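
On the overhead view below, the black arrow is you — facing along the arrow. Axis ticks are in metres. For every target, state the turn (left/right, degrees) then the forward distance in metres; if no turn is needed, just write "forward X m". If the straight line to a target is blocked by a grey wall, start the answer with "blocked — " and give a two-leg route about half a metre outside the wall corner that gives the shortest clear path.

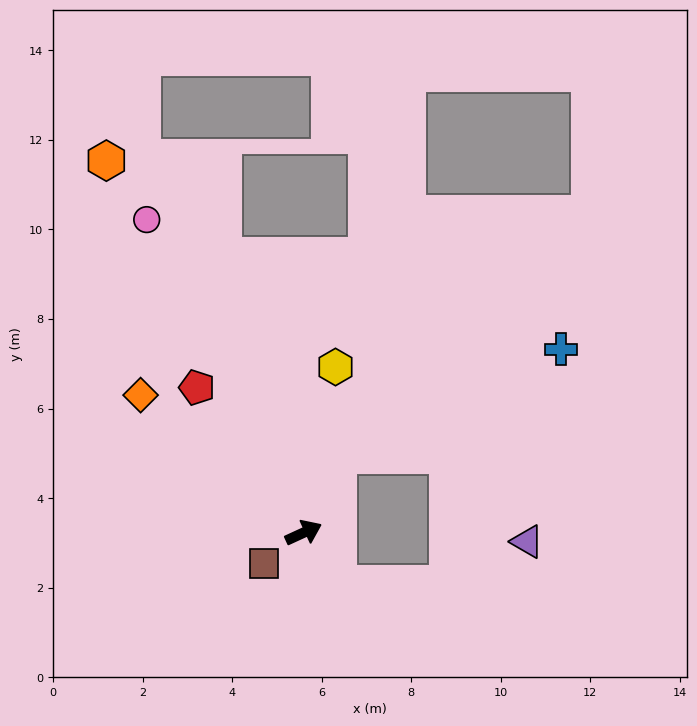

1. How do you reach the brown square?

turn right 167°, forward 1.1 m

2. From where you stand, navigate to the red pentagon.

turn left 102°, forward 4.0 m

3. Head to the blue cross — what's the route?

blocked — turn left 42°, forward 1.9 m, then turn right 41°, forward 5.5 m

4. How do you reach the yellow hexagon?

turn left 54°, forward 3.8 m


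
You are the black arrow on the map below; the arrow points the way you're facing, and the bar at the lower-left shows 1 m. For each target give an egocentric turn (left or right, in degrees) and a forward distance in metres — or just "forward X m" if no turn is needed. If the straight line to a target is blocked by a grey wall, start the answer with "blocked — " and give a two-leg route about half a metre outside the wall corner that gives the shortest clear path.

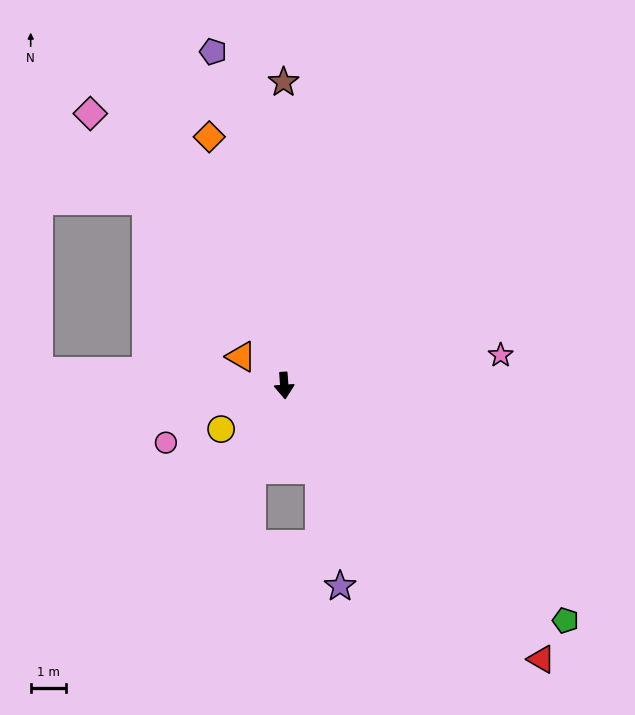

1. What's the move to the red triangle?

turn left 39°, forward 10.6 m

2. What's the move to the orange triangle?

turn right 128°, forward 1.5 m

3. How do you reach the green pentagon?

turn left 46°, forward 10.4 m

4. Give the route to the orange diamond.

turn right 167°, forward 7.4 m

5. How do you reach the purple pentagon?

turn right 172°, forward 9.7 m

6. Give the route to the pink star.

turn left 94°, forward 6.2 m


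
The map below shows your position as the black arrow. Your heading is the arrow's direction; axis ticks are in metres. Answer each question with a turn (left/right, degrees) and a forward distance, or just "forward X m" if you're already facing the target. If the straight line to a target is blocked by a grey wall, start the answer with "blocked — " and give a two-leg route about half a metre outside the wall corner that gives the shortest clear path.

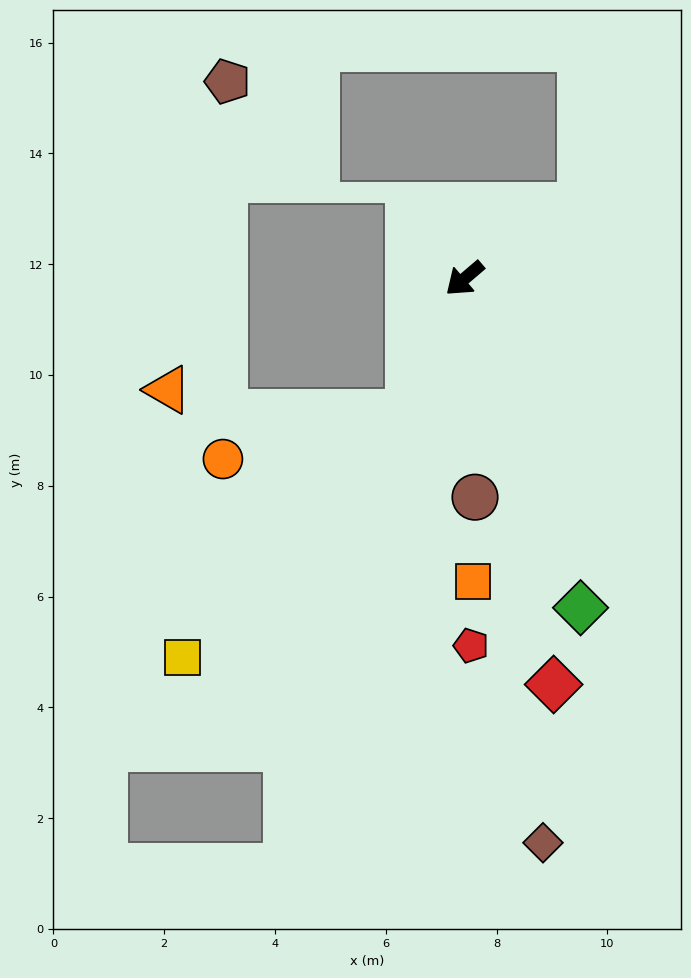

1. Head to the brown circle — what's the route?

turn left 52°, forward 4.0 m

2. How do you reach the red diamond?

turn left 62°, forward 7.5 m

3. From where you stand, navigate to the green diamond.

turn left 69°, forward 6.3 m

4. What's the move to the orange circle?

blocked — turn left 27°, forward 2.6 m, then turn right 54°, forward 3.5 m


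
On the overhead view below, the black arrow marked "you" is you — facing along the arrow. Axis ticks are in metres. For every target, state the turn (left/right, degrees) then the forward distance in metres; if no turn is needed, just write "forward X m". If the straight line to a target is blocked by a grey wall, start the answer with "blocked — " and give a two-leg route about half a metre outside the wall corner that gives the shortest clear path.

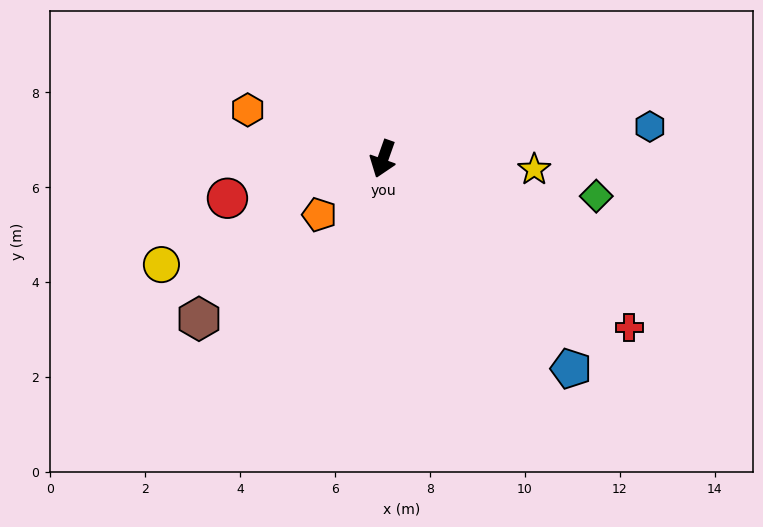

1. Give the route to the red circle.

turn right 56°, forward 3.4 m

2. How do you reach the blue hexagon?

turn left 116°, forward 5.7 m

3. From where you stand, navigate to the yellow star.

turn left 105°, forward 3.2 m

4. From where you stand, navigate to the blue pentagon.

turn left 61°, forward 5.9 m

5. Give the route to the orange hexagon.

turn right 90°, forward 3.0 m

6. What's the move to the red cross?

turn left 75°, forward 6.3 m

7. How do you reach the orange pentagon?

turn right 29°, forward 1.8 m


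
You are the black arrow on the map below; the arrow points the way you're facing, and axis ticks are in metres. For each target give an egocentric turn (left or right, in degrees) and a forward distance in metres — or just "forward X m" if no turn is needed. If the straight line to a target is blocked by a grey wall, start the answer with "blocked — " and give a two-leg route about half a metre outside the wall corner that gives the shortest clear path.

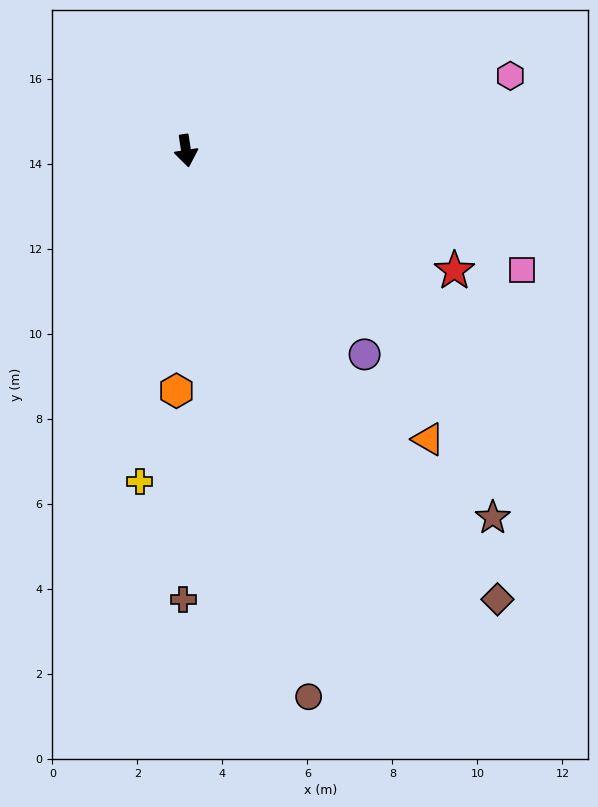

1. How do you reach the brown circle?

turn left 4°, forward 13.2 m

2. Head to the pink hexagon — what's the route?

turn left 94°, forward 7.8 m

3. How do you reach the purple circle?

turn left 32°, forward 6.4 m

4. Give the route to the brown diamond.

turn left 26°, forward 12.8 m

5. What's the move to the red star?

turn left 57°, forward 6.9 m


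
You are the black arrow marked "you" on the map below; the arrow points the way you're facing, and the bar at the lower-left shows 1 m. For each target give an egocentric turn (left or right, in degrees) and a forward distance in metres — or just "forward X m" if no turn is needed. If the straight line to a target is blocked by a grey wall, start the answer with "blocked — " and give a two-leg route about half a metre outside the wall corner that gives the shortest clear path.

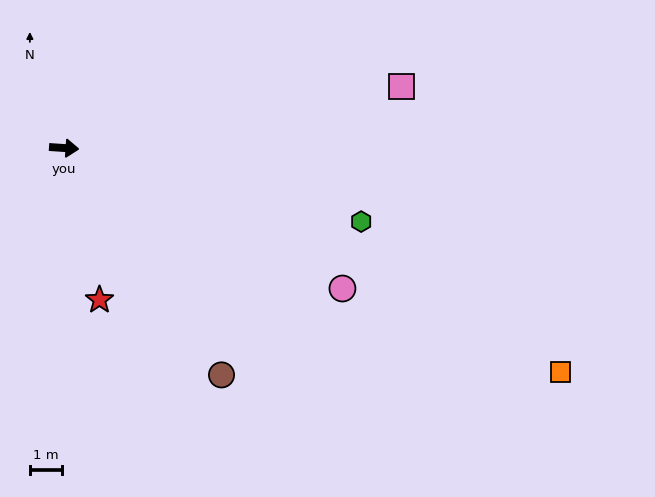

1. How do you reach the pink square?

turn left 14°, forward 10.7 m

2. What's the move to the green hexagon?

turn right 10°, forward 9.5 m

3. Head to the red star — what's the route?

turn right 73°, forward 4.9 m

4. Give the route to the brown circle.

turn right 51°, forward 8.6 m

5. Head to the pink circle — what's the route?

turn right 23°, forward 9.7 m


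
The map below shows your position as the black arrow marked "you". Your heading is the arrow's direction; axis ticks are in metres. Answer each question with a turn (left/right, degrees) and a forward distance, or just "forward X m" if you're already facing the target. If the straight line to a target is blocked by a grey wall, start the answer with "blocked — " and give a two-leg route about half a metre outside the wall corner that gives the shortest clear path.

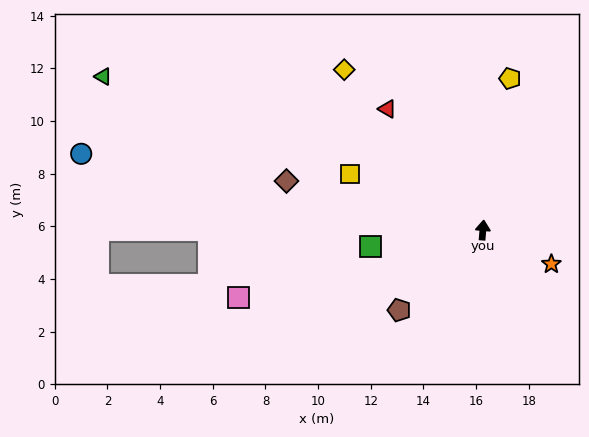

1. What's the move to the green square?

turn left 103°, forward 4.3 m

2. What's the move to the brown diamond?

turn left 81°, forward 7.7 m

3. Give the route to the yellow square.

turn left 72°, forward 5.5 m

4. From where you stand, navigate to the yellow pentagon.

turn right 5°, forward 5.8 m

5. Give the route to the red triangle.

turn left 43°, forward 5.9 m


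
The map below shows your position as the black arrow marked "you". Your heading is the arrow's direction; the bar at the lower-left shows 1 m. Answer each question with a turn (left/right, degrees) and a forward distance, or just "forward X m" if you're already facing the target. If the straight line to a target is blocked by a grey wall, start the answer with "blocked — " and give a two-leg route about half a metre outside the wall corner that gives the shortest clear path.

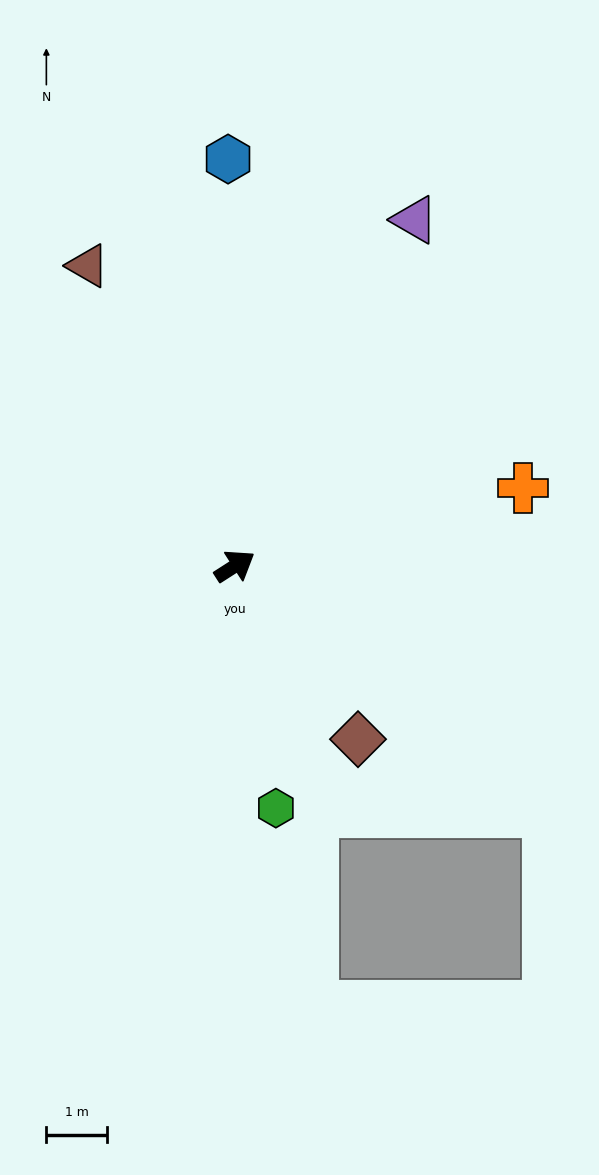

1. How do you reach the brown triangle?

turn left 83°, forward 5.5 m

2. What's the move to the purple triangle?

turn left 30°, forward 6.4 m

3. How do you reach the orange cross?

turn right 18°, forward 4.9 m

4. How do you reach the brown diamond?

turn right 87°, forward 3.5 m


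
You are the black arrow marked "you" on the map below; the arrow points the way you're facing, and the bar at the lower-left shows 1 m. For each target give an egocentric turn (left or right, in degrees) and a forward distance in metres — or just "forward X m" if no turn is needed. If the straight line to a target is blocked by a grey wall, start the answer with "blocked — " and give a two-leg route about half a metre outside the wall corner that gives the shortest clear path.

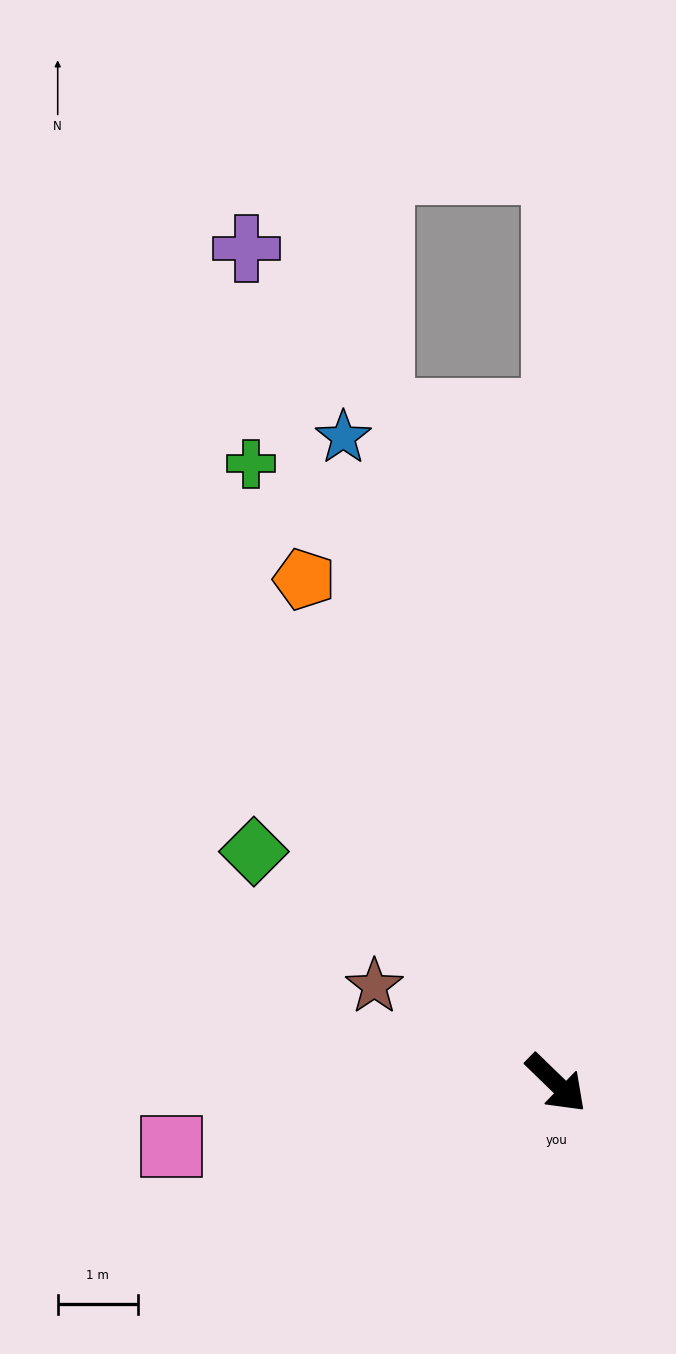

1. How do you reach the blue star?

turn left 152°, forward 8.5 m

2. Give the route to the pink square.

turn right 127°, forward 4.9 m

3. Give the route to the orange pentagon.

turn left 161°, forward 7.0 m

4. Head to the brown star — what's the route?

turn right 164°, forward 2.6 m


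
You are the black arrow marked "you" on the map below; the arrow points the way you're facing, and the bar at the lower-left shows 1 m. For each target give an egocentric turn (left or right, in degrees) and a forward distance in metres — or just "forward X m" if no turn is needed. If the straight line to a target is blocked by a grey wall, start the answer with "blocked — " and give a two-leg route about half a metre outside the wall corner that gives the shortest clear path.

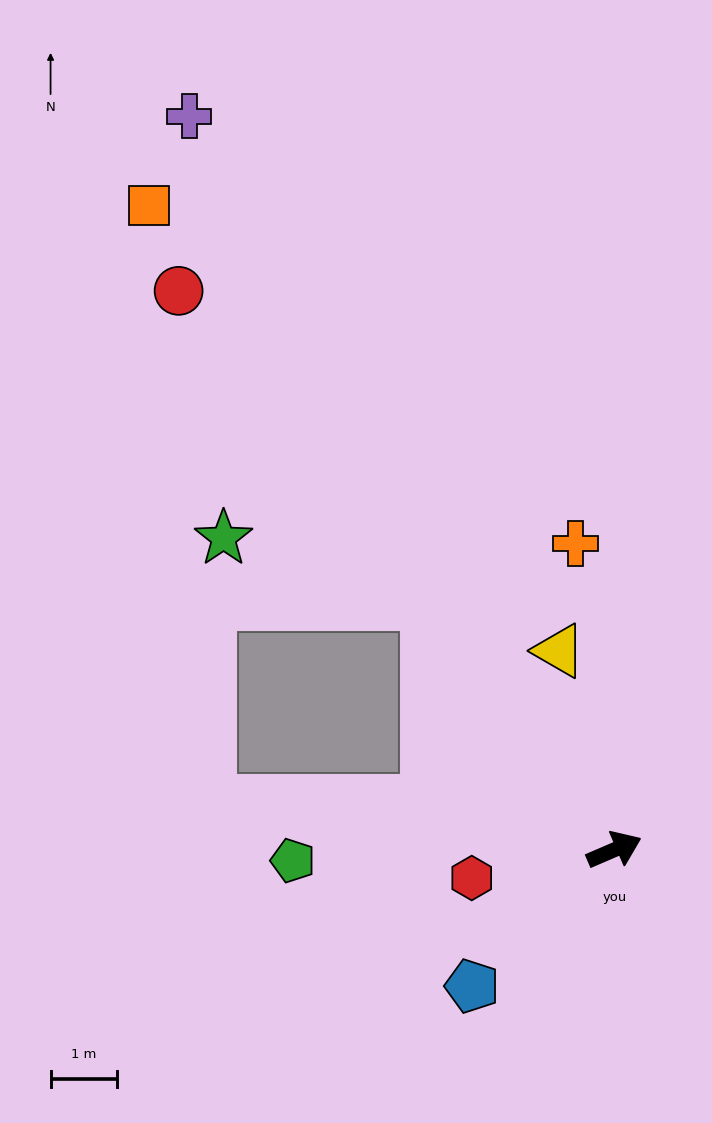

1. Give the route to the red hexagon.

turn left 168°, forward 2.2 m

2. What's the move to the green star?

blocked — turn left 103°, forward 4.6 m, then turn left 36°, forward 3.2 m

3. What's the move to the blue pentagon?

turn right 160°, forward 2.9 m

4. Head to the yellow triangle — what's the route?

turn left 82°, forward 3.1 m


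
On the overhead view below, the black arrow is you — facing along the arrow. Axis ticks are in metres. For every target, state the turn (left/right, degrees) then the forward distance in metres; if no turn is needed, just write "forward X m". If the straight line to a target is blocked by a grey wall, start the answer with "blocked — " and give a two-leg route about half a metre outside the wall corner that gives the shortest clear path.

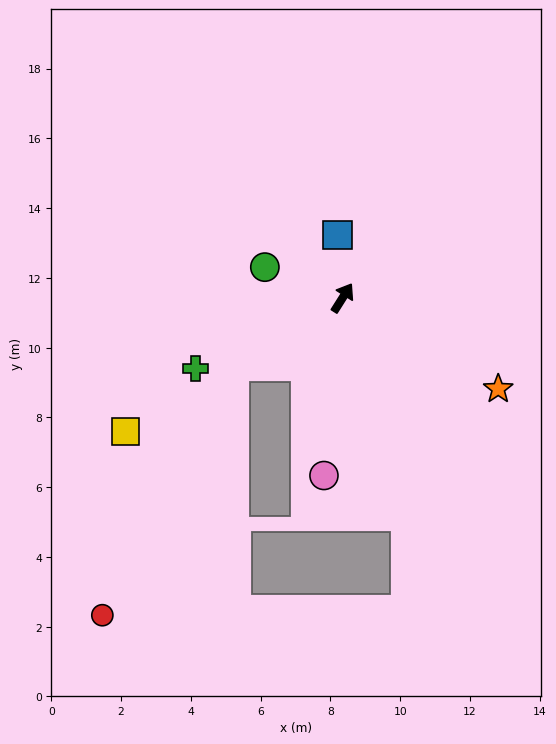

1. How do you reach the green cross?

turn left 148°, forward 4.7 m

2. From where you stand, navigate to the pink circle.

turn right 154°, forward 5.1 m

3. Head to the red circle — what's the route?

blocked — turn left 155°, forward 3.7 m, then turn left 29°, forward 8.1 m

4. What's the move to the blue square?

turn left 37°, forward 1.8 m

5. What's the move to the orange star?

turn right 88°, forward 5.2 m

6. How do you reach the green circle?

turn left 101°, forward 2.4 m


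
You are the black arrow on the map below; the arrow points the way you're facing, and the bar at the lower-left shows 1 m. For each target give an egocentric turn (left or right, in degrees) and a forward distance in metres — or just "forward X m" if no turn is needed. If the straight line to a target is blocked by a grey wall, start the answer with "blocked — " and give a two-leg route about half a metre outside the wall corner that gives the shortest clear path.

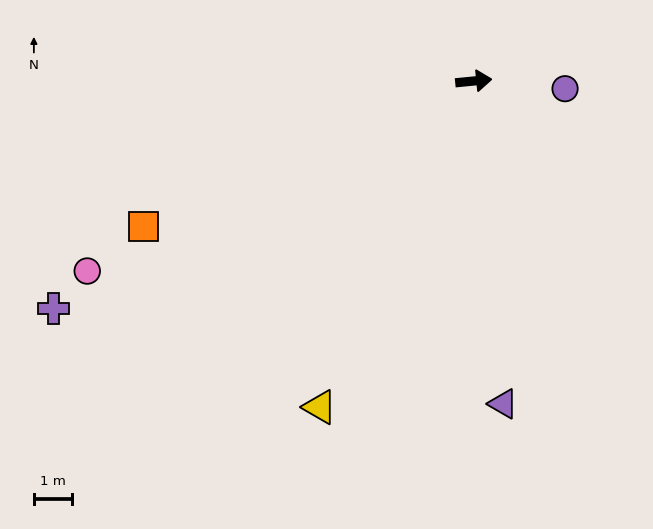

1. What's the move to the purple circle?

turn right 10°, forward 2.4 m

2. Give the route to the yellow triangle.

turn right 121°, forward 9.3 m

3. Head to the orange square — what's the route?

turn right 162°, forward 9.4 m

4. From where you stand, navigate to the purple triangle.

turn right 90°, forward 8.4 m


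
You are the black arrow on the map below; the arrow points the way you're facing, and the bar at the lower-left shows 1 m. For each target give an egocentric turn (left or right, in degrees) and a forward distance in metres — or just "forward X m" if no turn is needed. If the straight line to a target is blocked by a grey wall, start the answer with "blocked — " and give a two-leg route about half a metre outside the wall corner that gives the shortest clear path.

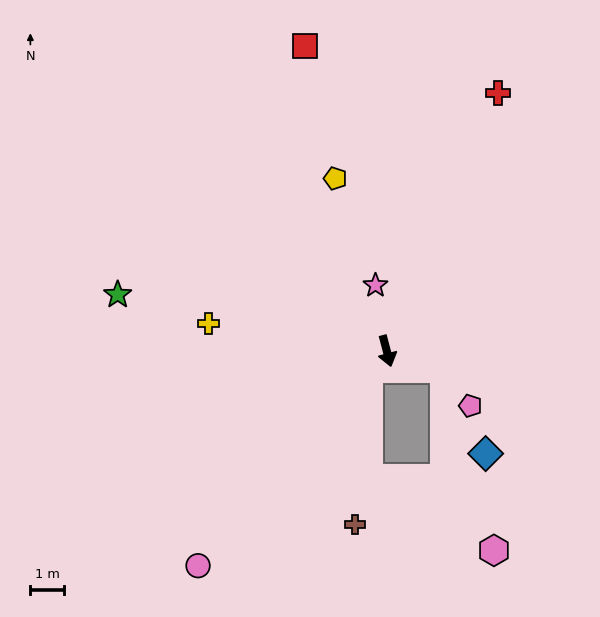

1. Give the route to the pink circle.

turn right 56°, forward 8.6 m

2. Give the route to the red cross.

turn left 142°, forward 8.4 m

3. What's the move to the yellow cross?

turn right 114°, forward 5.4 m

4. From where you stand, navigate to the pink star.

turn left 175°, forward 2.0 m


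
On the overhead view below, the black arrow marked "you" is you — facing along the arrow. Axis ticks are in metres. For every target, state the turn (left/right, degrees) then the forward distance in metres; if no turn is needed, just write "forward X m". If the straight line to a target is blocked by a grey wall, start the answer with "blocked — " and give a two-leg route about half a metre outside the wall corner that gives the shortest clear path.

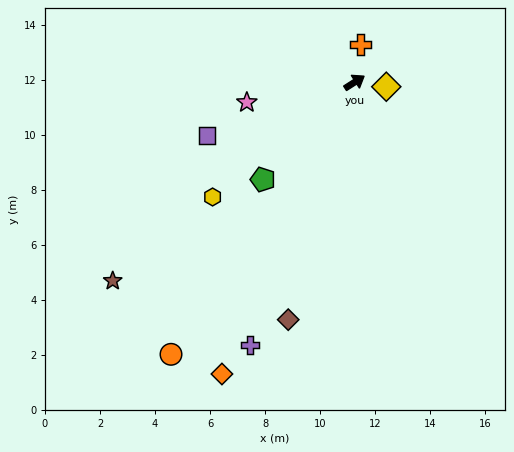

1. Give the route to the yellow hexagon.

turn right 174°, forward 6.6 m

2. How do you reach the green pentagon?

turn right 166°, forward 4.9 m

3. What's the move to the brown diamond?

turn right 138°, forward 9.0 m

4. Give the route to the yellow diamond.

turn right 41°, forward 1.2 m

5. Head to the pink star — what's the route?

turn left 158°, forward 4.0 m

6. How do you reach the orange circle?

turn right 157°, forward 11.9 m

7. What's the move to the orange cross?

turn left 48°, forward 1.4 m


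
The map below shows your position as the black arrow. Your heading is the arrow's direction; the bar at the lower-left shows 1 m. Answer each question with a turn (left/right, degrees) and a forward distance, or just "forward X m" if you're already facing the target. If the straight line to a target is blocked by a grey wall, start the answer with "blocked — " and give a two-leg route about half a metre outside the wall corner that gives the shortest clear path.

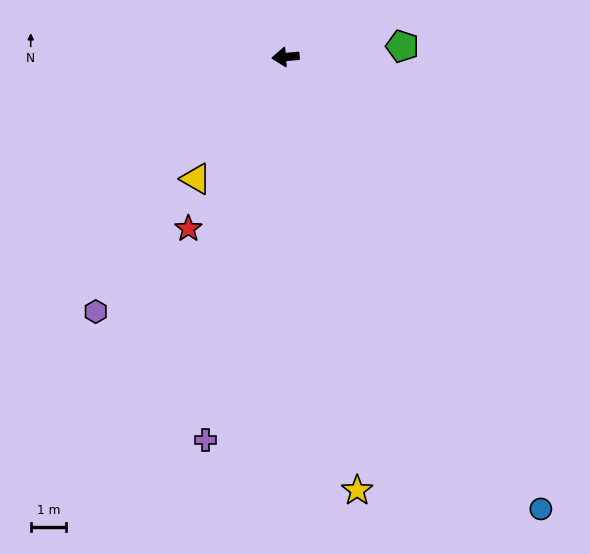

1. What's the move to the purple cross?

turn left 73°, forward 11.2 m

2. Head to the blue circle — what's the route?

turn left 115°, forward 14.8 m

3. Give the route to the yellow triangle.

turn left 49°, forward 4.3 m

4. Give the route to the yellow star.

turn left 95°, forward 12.6 m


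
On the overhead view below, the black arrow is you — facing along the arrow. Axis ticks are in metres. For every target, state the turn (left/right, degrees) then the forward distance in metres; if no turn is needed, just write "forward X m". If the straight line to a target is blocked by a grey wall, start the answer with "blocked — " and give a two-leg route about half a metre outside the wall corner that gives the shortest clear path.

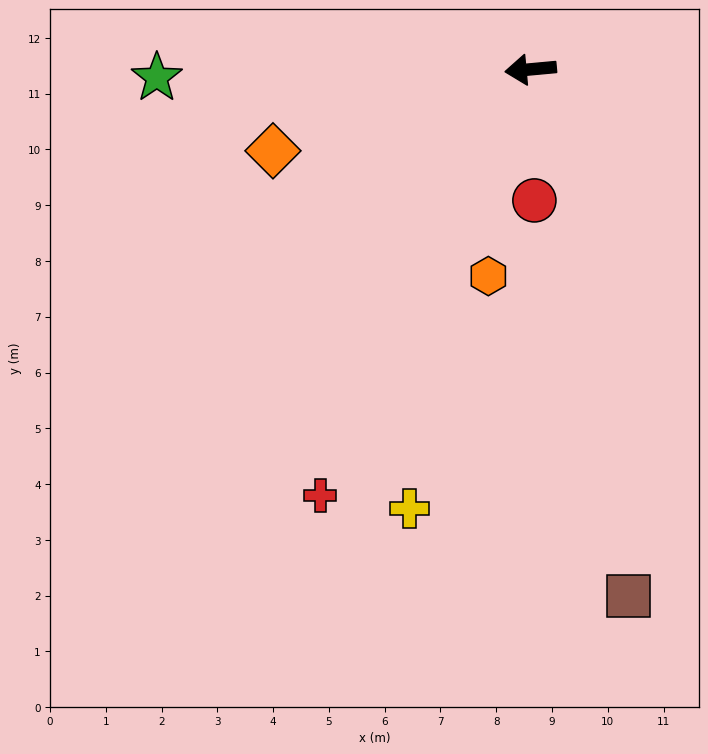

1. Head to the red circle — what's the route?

turn left 86°, forward 2.4 m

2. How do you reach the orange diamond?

turn left 12°, forward 4.8 m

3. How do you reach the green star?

turn right 4°, forward 6.7 m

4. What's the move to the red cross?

turn left 58°, forward 8.5 m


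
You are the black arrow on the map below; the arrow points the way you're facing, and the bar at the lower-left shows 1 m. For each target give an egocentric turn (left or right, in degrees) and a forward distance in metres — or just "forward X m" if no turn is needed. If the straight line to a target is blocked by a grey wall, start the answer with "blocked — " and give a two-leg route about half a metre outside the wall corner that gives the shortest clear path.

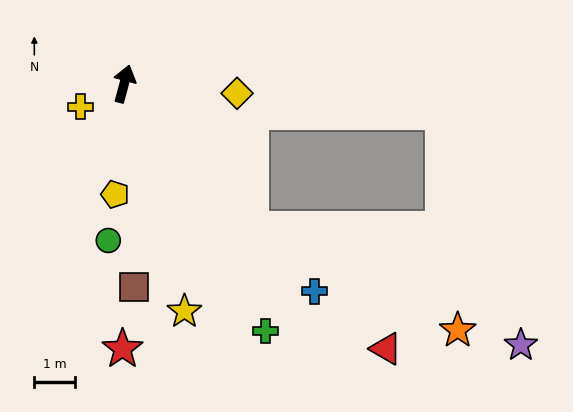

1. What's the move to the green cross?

turn right 135°, forward 7.0 m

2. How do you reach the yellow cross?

turn left 133°, forward 1.2 m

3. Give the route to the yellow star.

turn right 150°, forward 5.8 m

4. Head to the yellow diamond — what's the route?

turn right 80°, forward 2.8 m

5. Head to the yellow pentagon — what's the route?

turn right 170°, forward 2.7 m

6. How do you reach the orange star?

blocked — turn right 124°, forward 4.7 m, then turn left 23°, forward 5.6 m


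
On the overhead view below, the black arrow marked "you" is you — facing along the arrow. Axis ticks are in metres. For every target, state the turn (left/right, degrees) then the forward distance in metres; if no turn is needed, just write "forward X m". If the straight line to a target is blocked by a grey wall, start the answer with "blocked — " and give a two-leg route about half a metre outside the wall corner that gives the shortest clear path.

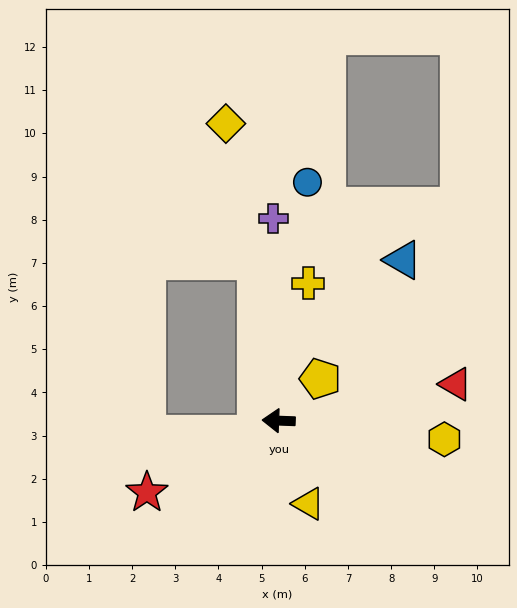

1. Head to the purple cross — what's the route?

turn right 86°, forward 4.7 m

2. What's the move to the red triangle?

turn right 166°, forward 4.2 m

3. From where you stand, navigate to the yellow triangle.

turn left 112°, forward 2.0 m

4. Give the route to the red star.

turn left 31°, forward 3.5 m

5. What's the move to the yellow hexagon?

turn left 176°, forward 3.9 m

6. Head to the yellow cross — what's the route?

turn right 100°, forward 3.3 m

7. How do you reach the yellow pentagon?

turn right 133°, forward 1.4 m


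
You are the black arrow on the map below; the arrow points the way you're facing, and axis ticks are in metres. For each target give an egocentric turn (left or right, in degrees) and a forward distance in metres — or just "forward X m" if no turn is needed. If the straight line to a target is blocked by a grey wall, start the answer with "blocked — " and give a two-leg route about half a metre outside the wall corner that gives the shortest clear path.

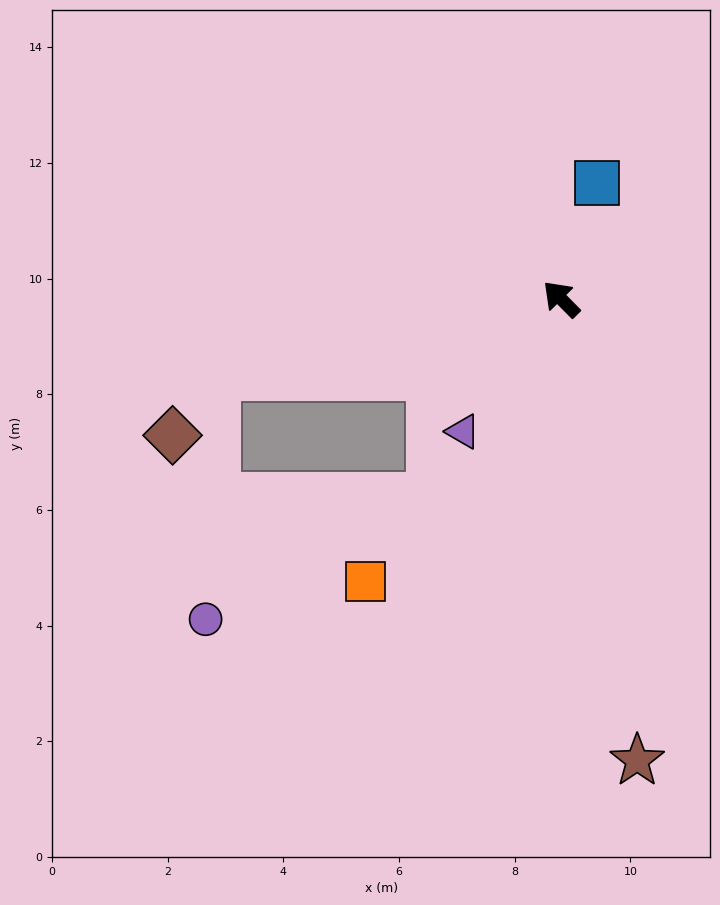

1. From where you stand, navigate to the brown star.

turn left 145°, forward 8.1 m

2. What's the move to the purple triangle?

turn left 99°, forward 2.9 m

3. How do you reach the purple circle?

blocked — turn left 58°, forward 6.1 m, then turn left 75°, forward 4.2 m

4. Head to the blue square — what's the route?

turn right 62°, forward 2.1 m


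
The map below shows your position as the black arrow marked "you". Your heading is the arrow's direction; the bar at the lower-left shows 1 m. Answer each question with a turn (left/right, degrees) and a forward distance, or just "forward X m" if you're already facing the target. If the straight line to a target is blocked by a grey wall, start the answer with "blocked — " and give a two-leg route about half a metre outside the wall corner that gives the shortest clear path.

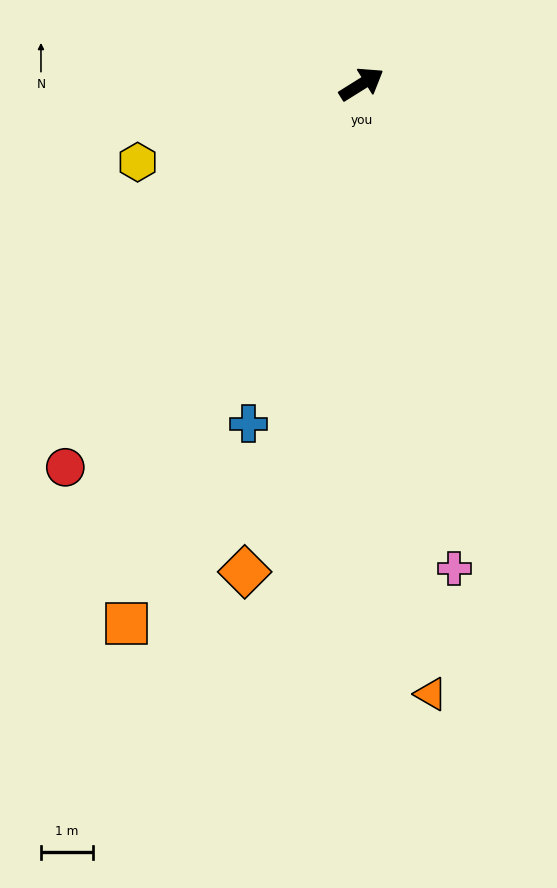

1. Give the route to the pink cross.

turn right 111°, forward 9.5 m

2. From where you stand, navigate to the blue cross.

turn right 140°, forward 6.9 m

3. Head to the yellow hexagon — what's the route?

turn left 167°, forward 4.5 m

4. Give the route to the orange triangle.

turn right 116°, forward 11.8 m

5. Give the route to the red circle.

turn right 160°, forward 9.3 m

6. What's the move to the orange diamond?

turn right 135°, forward 9.6 m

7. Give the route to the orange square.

turn right 146°, forward 11.3 m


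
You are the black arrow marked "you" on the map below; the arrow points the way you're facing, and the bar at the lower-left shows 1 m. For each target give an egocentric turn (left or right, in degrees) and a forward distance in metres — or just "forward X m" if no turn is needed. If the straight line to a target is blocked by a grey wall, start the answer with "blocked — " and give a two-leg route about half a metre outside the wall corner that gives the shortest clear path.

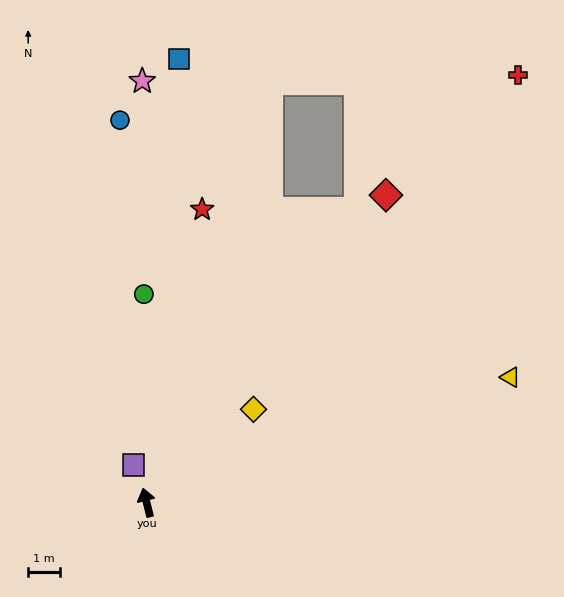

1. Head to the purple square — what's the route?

turn left 5°, forward 1.2 m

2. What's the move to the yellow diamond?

turn right 63°, forward 4.4 m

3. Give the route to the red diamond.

turn right 52°, forward 12.2 m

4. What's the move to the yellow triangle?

turn right 85°, forward 12.0 m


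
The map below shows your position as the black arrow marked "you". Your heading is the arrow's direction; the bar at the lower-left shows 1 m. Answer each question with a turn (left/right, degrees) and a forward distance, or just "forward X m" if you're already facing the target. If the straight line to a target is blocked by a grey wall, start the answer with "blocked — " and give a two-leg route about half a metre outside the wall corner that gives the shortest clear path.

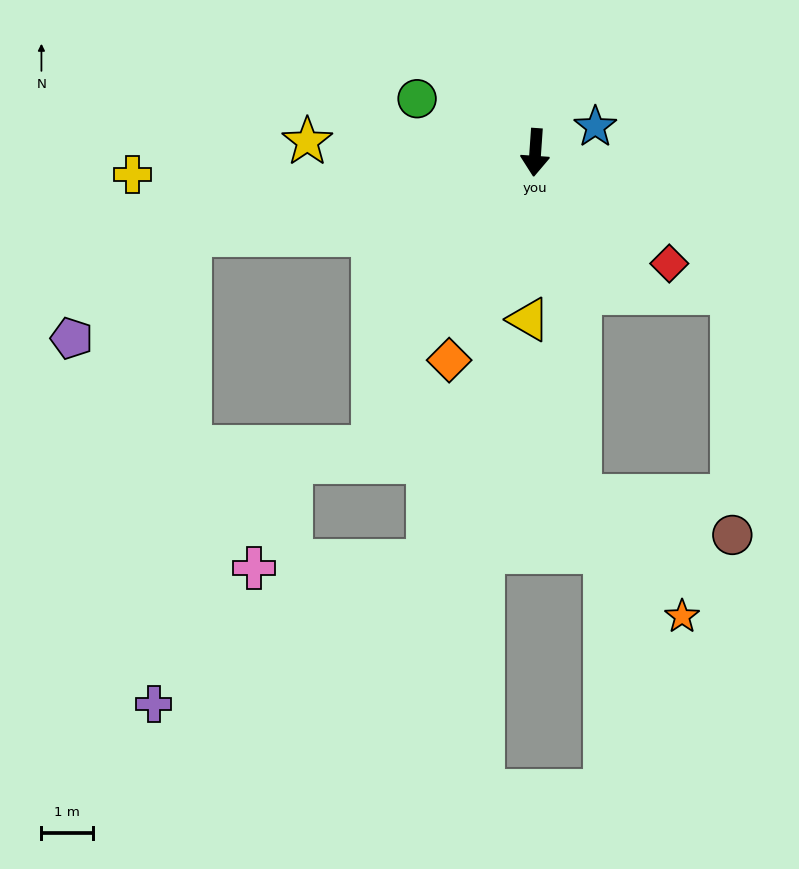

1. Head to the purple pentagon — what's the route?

blocked — turn right 73°, forward 6.9 m, then turn left 28°, forward 3.1 m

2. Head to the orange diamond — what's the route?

turn right 19°, forward 4.4 m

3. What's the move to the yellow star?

turn right 89°, forward 4.5 m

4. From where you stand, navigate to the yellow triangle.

forward 3.3 m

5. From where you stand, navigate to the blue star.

turn left 117°, forward 1.3 m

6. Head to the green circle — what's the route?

turn right 110°, forward 2.5 m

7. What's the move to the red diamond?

turn left 54°, forward 3.4 m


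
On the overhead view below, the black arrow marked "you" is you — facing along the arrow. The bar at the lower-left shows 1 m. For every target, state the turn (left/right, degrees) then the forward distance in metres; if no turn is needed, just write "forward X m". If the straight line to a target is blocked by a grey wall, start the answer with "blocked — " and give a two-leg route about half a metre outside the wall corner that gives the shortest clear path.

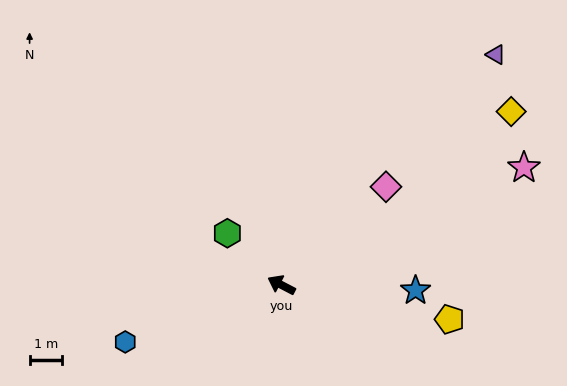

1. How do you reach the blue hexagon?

turn left 48°, forward 5.1 m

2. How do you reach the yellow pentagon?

turn right 164°, forward 5.3 m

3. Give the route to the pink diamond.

turn right 109°, forward 4.4 m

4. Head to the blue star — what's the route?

turn right 155°, forward 4.1 m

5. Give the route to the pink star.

turn right 127°, forward 8.3 m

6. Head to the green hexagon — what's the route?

turn right 16°, forward 2.3 m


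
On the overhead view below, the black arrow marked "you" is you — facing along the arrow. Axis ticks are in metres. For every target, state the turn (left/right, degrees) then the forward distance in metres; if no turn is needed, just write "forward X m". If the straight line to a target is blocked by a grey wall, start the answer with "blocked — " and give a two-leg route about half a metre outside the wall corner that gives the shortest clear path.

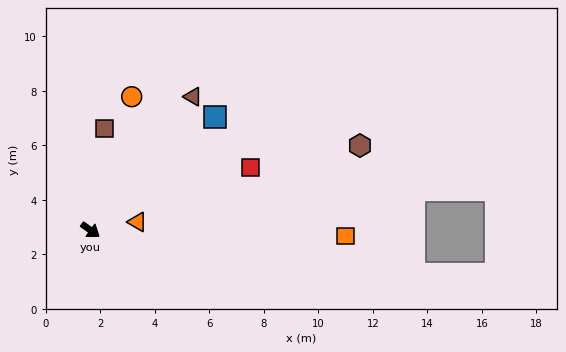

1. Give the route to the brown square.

turn left 118°, forward 3.8 m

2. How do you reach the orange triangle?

turn left 46°, forward 1.8 m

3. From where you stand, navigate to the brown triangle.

turn left 88°, forward 6.2 m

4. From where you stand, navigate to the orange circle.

turn left 109°, forward 5.1 m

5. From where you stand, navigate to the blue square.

turn left 78°, forward 6.2 m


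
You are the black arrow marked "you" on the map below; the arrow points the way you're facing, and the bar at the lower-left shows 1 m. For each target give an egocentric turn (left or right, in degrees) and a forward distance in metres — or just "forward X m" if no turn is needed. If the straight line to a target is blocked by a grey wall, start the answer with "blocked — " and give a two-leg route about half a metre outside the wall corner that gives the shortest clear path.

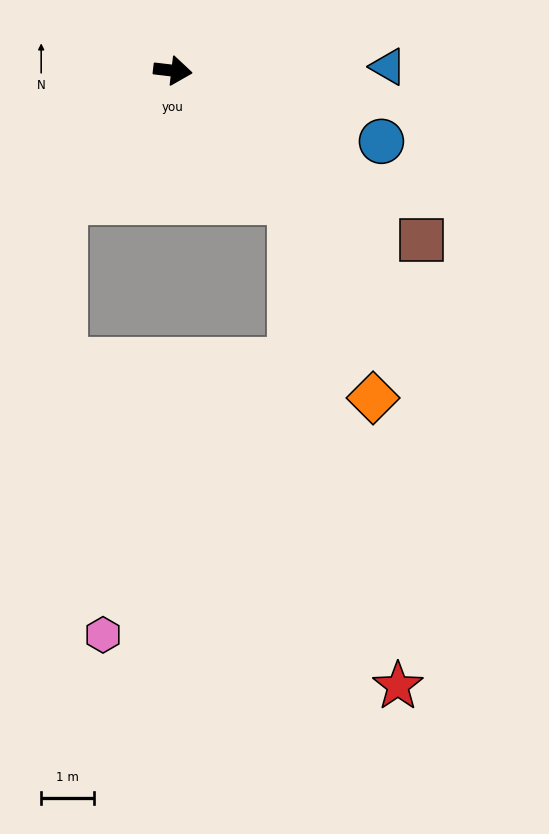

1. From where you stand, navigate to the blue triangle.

turn left 8°, forward 4.1 m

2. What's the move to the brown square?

turn right 28°, forward 5.7 m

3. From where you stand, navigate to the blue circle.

turn right 12°, forward 4.2 m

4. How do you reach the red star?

blocked — turn right 42°, forward 3.3 m, then turn right 29°, forward 9.4 m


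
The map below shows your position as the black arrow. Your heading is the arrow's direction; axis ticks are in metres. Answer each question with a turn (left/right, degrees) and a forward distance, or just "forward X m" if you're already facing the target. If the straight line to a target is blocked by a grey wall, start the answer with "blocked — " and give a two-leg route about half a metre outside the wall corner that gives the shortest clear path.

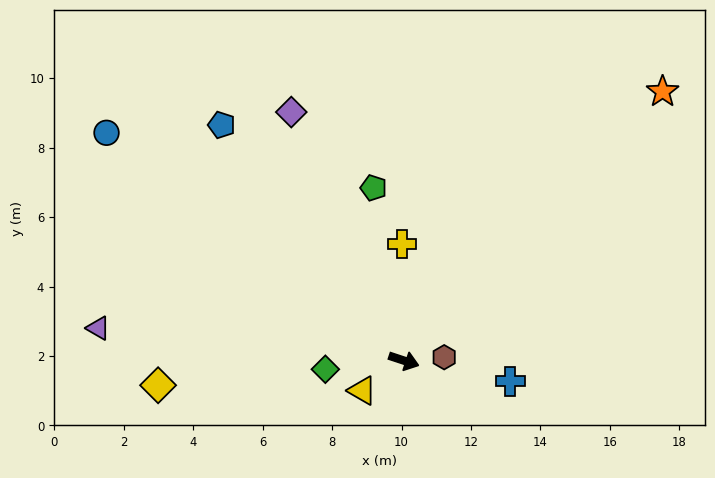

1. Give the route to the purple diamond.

turn left 133°, forward 7.9 m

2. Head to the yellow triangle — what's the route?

turn right 126°, forward 1.5 m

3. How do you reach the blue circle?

turn left 161°, forward 10.8 m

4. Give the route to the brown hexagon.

turn left 23°, forward 1.2 m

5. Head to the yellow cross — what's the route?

turn left 109°, forward 3.4 m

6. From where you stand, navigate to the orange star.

turn left 64°, forward 10.8 m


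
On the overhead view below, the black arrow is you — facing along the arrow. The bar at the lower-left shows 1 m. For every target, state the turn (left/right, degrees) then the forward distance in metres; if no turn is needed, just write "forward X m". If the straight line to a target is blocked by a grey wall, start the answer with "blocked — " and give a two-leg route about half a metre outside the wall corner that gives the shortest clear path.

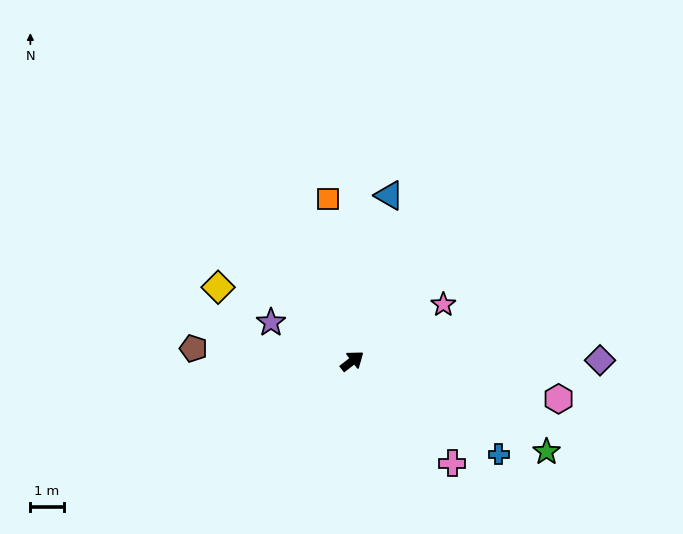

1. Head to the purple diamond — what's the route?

turn right 38°, forward 7.5 m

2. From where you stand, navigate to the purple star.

turn left 117°, forward 2.7 m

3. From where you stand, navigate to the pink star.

turn right 6°, forward 3.2 m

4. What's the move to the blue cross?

turn right 70°, forward 5.2 m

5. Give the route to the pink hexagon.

turn right 48°, forward 6.3 m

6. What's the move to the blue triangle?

turn left 40°, forward 5.1 m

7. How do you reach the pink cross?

turn right 83°, forward 4.3 m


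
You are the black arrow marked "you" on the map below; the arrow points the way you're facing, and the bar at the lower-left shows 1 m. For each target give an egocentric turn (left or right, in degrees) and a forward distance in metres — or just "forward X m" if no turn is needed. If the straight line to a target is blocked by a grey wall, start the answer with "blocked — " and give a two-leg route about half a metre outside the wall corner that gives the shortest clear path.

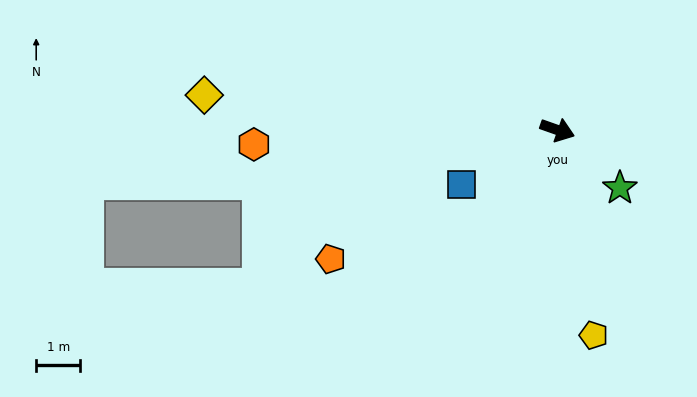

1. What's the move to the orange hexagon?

turn right 158°, forward 6.9 m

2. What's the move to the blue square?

turn right 131°, forward 2.5 m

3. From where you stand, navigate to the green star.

turn right 23°, forward 1.9 m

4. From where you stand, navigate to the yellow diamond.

turn right 166°, forward 8.0 m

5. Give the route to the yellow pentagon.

turn right 61°, forward 4.7 m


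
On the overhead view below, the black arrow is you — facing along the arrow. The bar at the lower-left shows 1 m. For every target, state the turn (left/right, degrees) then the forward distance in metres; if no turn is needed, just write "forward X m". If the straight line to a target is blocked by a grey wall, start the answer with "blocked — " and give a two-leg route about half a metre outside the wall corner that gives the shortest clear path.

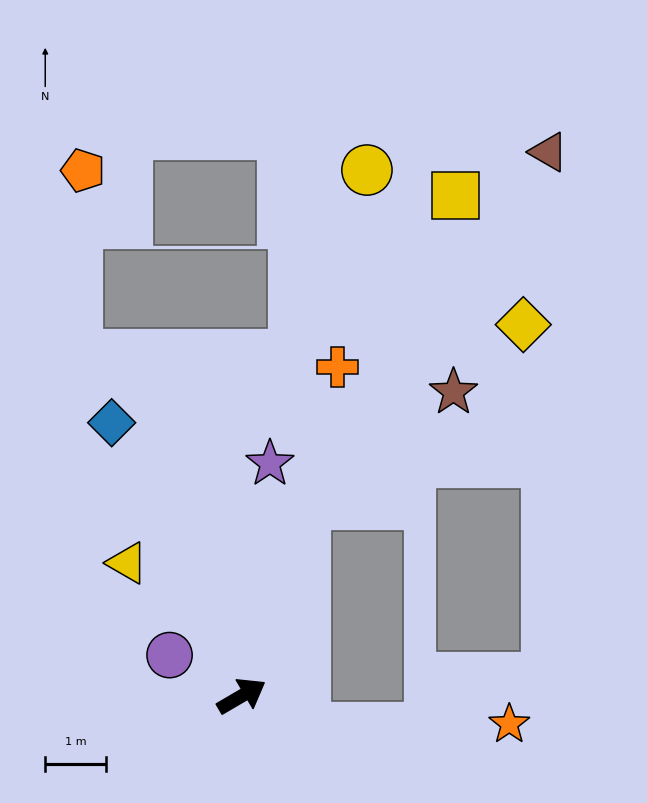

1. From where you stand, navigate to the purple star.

turn left 53°, forward 3.9 m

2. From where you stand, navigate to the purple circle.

turn left 120°, forward 1.4 m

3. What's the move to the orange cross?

turn left 43°, forward 5.7 m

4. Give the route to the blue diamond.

turn left 85°, forward 5.0 m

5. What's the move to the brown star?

blocked — turn left 41°, forward 3.4 m, then turn right 35°, forward 3.1 m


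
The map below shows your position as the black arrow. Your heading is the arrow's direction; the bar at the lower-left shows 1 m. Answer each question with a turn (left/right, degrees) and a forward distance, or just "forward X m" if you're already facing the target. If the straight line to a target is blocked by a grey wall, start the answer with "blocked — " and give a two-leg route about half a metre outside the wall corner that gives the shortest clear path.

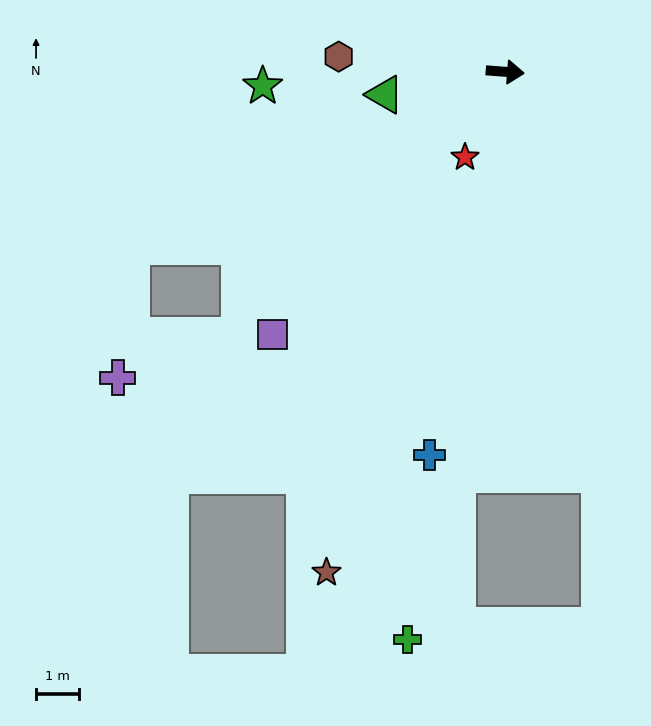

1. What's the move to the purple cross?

blocked — turn right 151°, forward 9.6 m, then turn left 59°, forward 3.1 m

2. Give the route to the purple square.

turn right 127°, forward 8.2 m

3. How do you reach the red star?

turn right 111°, forward 2.2 m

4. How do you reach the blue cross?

turn right 97°, forward 9.1 m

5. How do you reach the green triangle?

turn right 165°, forward 2.9 m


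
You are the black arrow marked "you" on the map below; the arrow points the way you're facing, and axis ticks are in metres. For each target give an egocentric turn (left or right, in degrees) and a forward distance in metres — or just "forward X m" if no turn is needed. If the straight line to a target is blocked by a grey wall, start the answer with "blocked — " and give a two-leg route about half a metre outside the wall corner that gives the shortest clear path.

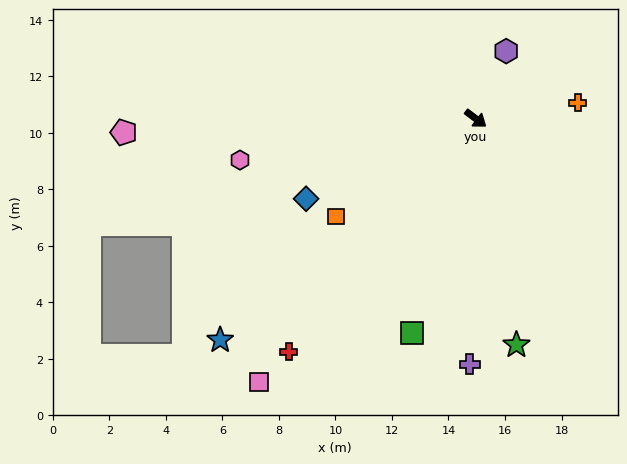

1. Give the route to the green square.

turn right 69°, forward 7.9 m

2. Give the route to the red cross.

turn right 92°, forward 10.6 m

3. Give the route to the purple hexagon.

turn left 103°, forward 2.6 m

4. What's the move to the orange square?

turn right 108°, forward 6.0 m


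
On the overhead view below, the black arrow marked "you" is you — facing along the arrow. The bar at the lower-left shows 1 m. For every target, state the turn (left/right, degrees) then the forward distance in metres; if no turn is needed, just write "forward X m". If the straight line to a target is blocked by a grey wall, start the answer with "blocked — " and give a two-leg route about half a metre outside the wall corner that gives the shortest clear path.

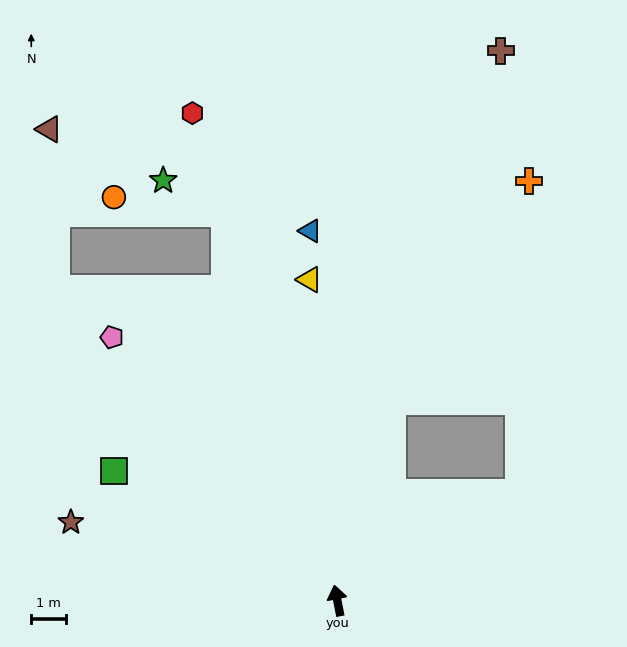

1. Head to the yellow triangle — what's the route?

turn right 6°, forward 9.2 m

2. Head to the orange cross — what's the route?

blocked — turn right 26°, forward 5.9 m, then turn right 17°, forward 7.4 m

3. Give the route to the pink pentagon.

turn left 29°, forward 9.9 m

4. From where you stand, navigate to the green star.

blocked — turn left 5°, forward 11.6 m, then turn left 47°, forward 2.0 m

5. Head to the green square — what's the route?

turn left 49°, forward 7.4 m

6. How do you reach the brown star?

turn left 63°, forward 7.9 m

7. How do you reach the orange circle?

blocked — turn left 5°, forward 11.6 m, then turn left 66°, forward 3.2 m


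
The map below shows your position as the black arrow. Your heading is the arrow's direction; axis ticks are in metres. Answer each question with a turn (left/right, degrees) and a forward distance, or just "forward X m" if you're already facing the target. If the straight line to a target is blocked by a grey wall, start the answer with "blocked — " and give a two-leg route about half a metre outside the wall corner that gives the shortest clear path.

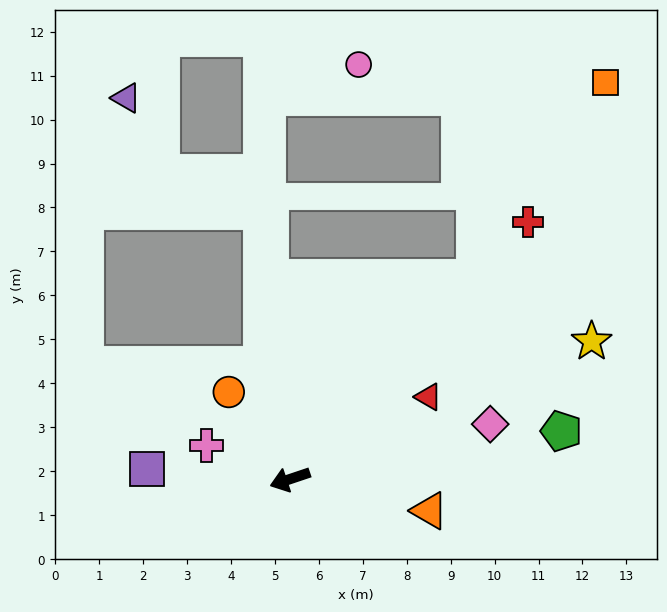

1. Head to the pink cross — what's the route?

turn right 41°, forward 2.0 m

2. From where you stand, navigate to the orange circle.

turn right 73°, forward 2.4 m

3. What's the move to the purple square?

turn right 23°, forward 3.3 m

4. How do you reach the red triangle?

turn right 168°, forward 3.7 m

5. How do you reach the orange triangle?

turn left 149°, forward 3.3 m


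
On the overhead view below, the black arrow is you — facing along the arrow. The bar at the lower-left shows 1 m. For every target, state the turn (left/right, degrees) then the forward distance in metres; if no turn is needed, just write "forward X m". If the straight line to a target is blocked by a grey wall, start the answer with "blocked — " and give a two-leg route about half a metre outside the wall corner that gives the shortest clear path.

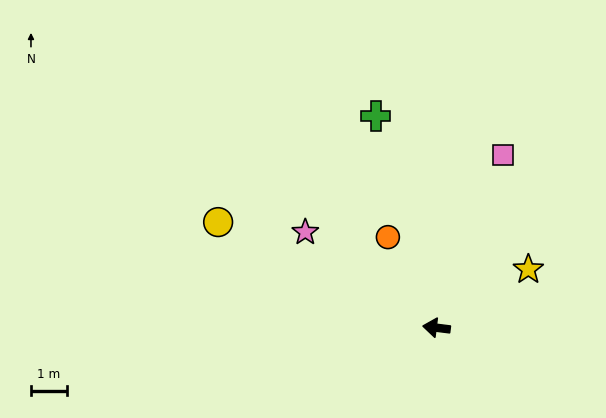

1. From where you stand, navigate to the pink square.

turn right 104°, forward 5.2 m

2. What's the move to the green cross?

turn right 67°, forward 6.2 m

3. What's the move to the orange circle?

turn right 55°, forward 2.9 m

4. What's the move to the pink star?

turn right 29°, forward 4.6 m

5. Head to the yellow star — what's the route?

turn right 140°, forward 3.1 m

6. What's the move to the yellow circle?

turn right 19°, forward 6.8 m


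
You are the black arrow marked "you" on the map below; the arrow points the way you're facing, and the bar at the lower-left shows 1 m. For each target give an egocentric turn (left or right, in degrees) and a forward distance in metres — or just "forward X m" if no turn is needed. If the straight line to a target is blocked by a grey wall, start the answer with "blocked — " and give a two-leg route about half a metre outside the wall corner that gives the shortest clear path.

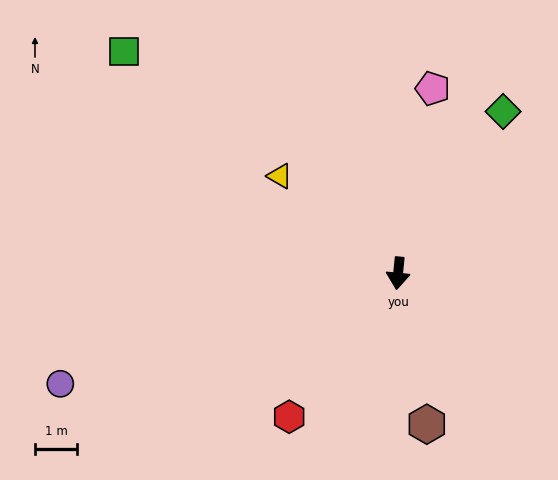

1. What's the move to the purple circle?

turn right 66°, forward 8.4 m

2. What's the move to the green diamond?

turn left 153°, forward 4.5 m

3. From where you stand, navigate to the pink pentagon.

turn left 175°, forward 4.4 m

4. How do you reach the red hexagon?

turn right 32°, forward 4.2 m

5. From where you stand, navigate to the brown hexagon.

turn left 16°, forward 3.6 m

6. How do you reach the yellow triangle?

turn right 124°, forward 3.6 m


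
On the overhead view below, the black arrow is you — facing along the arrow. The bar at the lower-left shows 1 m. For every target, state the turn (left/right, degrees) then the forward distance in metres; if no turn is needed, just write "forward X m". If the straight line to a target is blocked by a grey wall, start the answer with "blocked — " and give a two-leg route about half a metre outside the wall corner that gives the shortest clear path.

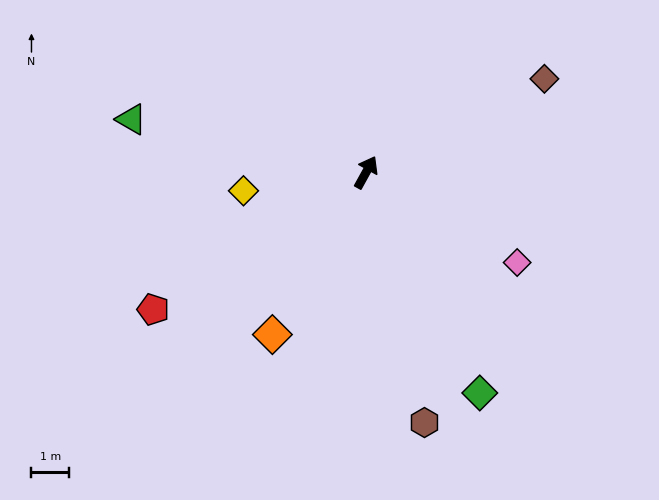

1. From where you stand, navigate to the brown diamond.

turn right 33°, forward 5.3 m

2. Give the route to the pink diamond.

turn right 92°, forward 4.7 m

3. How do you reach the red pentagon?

turn left 152°, forward 6.7 m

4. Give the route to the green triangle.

turn left 106°, forward 6.4 m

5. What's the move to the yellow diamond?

turn left 128°, forward 3.3 m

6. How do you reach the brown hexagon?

turn right 138°, forward 6.8 m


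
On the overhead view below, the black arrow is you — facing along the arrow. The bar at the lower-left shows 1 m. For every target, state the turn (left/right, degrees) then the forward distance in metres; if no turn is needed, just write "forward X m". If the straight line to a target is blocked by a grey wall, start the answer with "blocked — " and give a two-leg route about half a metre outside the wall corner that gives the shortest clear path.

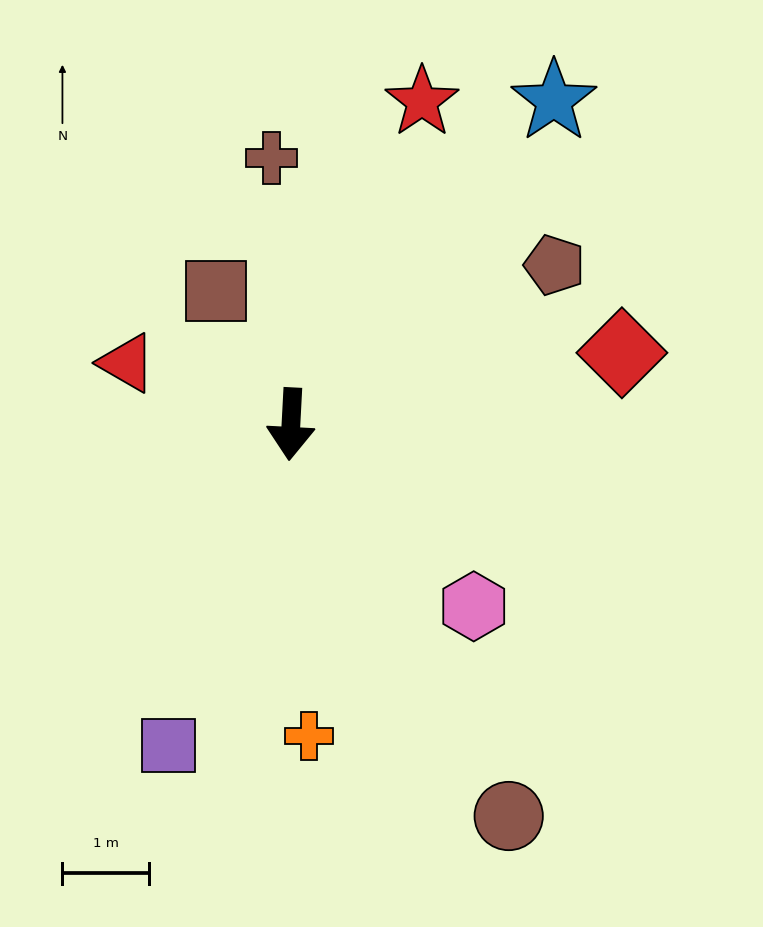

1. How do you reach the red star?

turn left 161°, forward 4.0 m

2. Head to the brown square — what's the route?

turn right 148°, forward 1.8 m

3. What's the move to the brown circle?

turn left 32°, forward 5.2 m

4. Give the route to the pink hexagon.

turn left 48°, forward 3.0 m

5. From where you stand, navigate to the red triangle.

turn right 108°, forward 2.0 m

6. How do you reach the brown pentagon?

turn left 124°, forward 3.6 m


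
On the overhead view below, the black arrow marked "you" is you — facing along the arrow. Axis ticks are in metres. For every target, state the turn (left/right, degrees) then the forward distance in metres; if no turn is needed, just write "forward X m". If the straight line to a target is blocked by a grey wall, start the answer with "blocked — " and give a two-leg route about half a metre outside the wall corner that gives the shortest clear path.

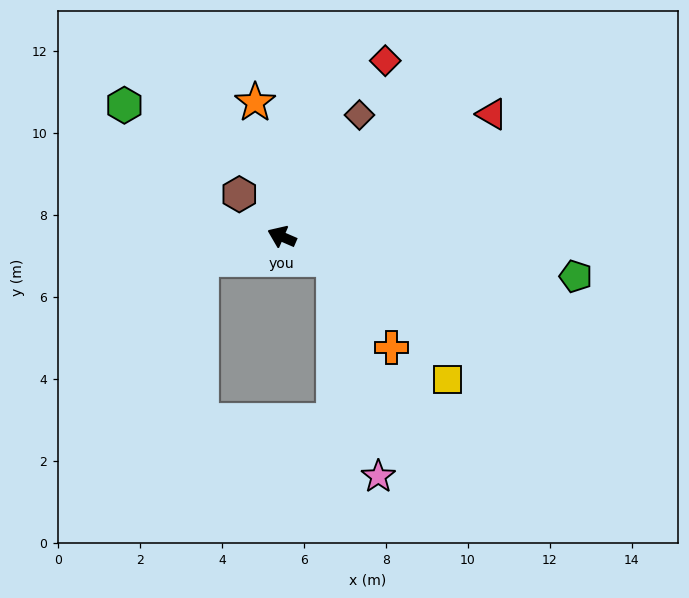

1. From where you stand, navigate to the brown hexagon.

turn right 21°, forward 1.5 m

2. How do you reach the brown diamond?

turn right 99°, forward 3.5 m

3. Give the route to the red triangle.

turn right 126°, forward 5.9 m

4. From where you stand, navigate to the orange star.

turn right 55°, forward 3.3 m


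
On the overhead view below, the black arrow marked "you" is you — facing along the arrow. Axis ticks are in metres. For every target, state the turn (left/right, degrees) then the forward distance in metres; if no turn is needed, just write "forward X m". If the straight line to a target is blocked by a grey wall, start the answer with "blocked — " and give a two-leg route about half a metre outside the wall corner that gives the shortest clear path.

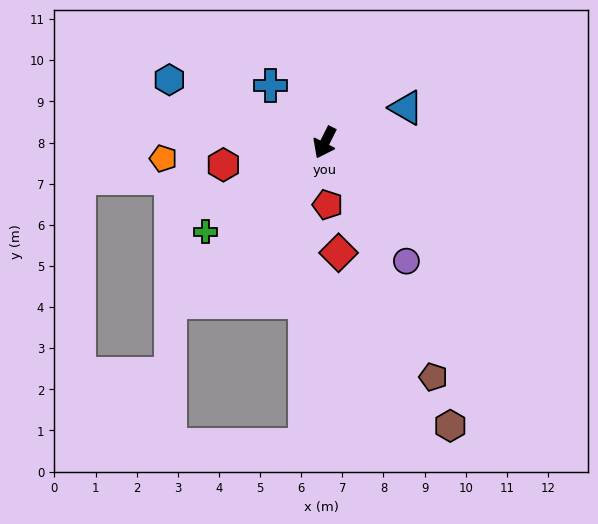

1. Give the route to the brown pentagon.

turn left 52°, forward 6.3 m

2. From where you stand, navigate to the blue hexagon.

turn right 85°, forward 4.1 m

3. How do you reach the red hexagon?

turn right 51°, forward 2.5 m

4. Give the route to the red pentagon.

turn left 29°, forward 1.5 m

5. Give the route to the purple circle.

turn left 61°, forward 3.5 m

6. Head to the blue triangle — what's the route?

turn left 140°, forward 2.2 m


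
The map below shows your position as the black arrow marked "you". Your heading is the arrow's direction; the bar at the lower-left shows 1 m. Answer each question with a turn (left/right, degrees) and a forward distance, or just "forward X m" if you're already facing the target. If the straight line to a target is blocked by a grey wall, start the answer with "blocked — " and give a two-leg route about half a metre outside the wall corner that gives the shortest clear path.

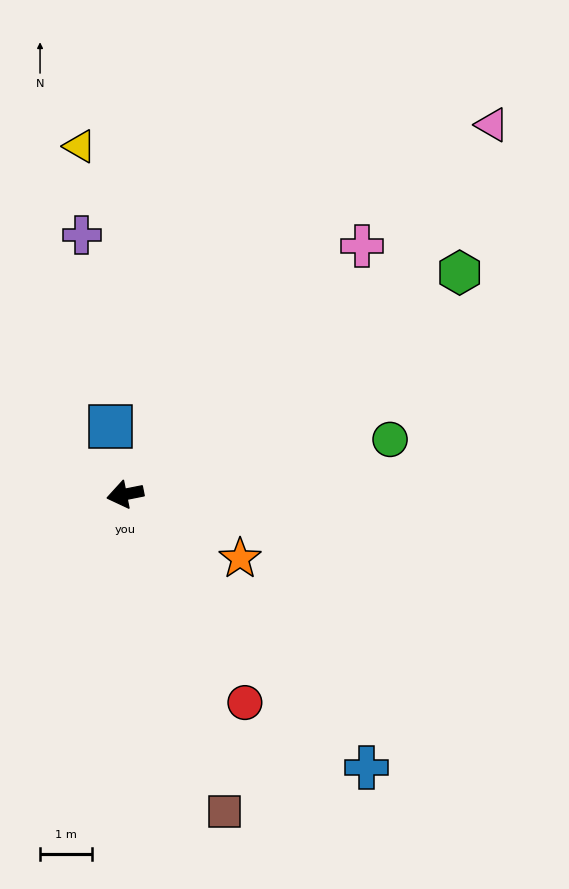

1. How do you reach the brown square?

turn left 96°, forward 6.4 m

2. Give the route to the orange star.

turn left 140°, forward 2.5 m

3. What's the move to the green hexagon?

turn right 158°, forward 7.8 m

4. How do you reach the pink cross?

turn right 145°, forward 6.6 m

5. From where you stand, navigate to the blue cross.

turn left 120°, forward 7.1 m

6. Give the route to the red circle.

turn left 109°, forward 4.7 m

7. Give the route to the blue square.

turn right 89°, forward 1.3 m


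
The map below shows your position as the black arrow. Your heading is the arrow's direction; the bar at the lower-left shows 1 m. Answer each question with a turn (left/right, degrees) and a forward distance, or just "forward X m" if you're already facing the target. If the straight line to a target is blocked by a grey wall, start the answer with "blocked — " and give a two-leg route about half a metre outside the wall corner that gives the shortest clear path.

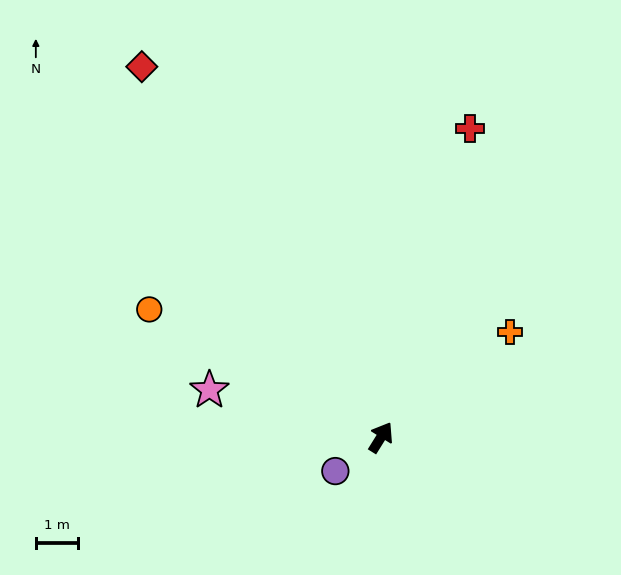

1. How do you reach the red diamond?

turn left 65°, forward 10.6 m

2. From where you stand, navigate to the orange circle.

turn left 93°, forward 6.3 m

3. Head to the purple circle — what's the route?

turn left 158°, forward 1.4 m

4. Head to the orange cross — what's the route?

turn right 19°, forward 4.0 m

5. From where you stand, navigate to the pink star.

turn left 106°, forward 4.3 m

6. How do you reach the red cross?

turn left 16°, forward 7.7 m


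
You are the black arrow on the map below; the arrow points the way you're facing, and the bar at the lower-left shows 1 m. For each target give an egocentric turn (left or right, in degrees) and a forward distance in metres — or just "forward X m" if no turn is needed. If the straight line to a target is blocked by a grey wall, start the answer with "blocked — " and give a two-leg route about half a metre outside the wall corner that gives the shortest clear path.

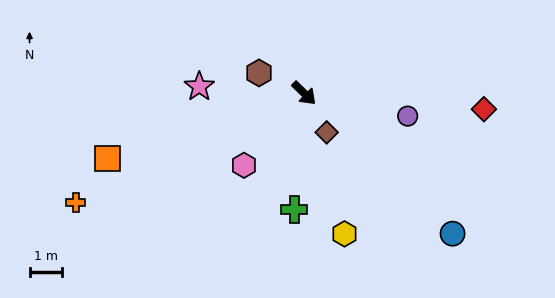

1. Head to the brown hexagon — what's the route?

turn right 160°, forward 1.5 m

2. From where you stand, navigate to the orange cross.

turn right 110°, forward 7.8 m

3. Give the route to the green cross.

turn right 50°, forward 3.6 m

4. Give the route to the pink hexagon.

turn right 86°, forward 2.9 m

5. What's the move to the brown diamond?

turn right 16°, forward 1.4 m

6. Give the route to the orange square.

turn right 117°, forward 6.3 m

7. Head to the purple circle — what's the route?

turn left 32°, forward 3.3 m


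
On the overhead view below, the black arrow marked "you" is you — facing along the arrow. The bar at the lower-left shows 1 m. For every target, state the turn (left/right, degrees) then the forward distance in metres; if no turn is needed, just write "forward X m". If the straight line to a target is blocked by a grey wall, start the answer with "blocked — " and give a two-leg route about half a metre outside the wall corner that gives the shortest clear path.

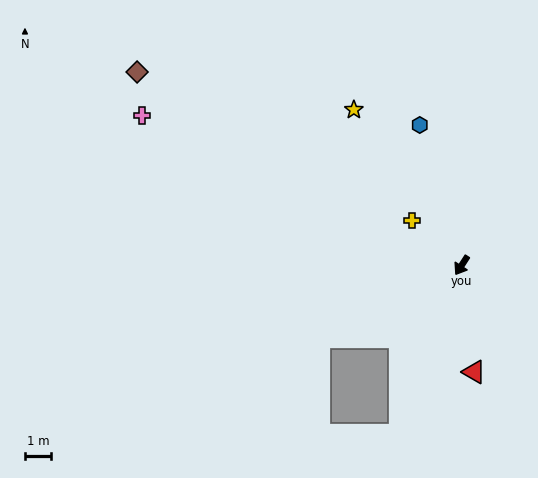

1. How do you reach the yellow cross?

turn right 99°, forward 2.6 m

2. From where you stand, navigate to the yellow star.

turn right 112°, forward 7.2 m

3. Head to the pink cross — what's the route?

turn right 82°, forward 13.5 m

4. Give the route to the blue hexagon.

turn right 131°, forward 5.6 m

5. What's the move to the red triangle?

turn left 39°, forward 4.1 m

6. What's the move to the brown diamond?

turn right 88°, forward 14.5 m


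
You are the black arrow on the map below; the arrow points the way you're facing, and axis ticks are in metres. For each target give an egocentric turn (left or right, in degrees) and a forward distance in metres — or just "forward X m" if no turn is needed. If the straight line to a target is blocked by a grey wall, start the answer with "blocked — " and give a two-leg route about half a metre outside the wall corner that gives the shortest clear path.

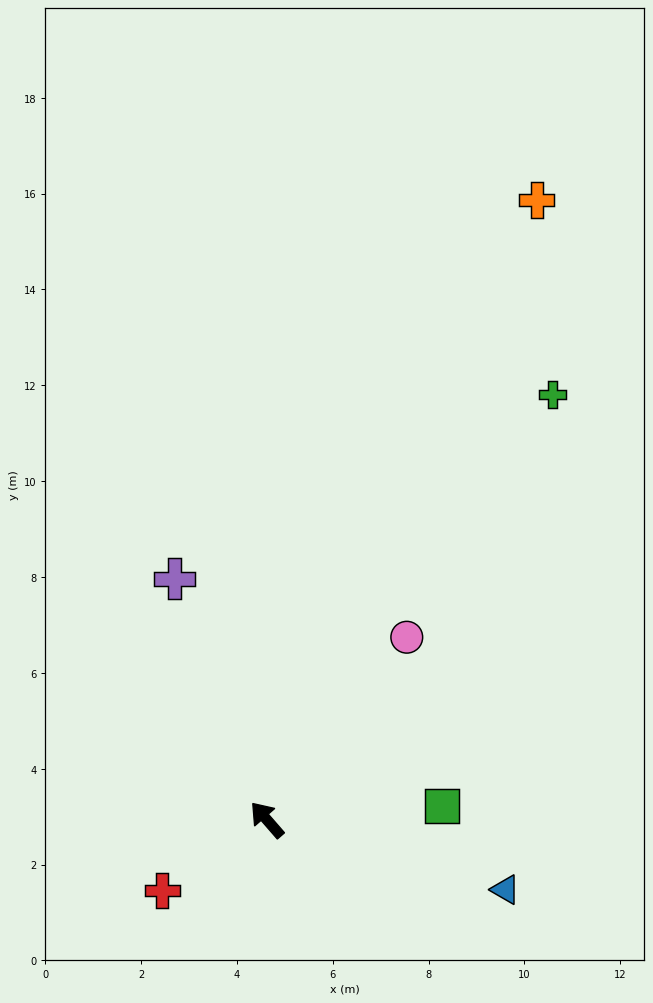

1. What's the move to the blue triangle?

turn right 147°, forward 5.2 m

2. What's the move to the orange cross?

turn right 65°, forward 14.1 m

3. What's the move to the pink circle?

turn right 78°, forward 4.8 m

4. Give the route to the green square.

turn right 127°, forward 3.7 m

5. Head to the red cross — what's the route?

turn left 83°, forward 2.6 m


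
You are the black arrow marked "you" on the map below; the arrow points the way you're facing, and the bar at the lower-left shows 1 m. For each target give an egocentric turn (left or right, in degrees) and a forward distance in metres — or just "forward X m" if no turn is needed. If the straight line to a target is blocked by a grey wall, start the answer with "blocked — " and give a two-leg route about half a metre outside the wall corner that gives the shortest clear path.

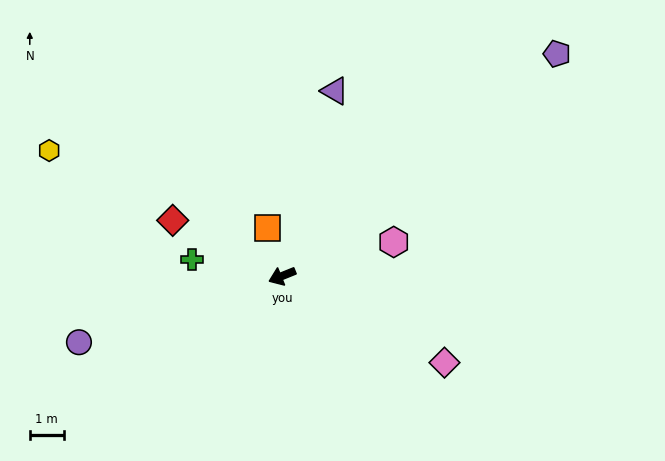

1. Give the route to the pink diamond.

turn left 130°, forward 5.4 m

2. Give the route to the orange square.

turn right 95°, forward 1.5 m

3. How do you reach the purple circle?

turn right 4°, forward 6.3 m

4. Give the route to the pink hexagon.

turn left 175°, forward 3.4 m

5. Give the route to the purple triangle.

turn right 128°, forward 5.7 m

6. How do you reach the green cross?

turn right 32°, forward 2.7 m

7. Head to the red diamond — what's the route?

turn right 49°, forward 3.6 m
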